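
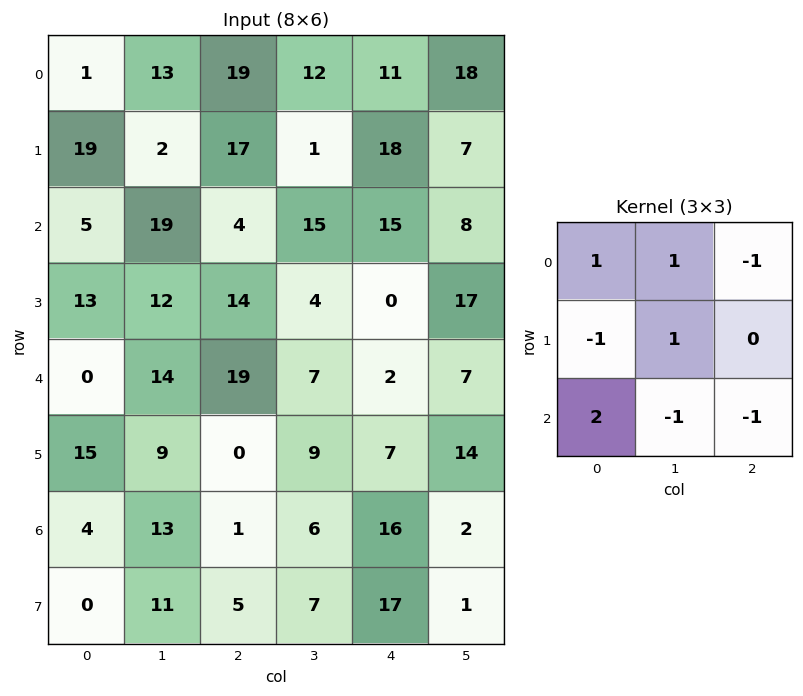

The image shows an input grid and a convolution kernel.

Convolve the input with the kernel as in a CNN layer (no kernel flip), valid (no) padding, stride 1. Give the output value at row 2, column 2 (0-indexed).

The receptive field on the input at this output position is [4 15 15 / 14 4 0 / 19 7 2]. Elementwise product with the kernel and sum: 4·1 + 15·1 + 15·-1 + 14·-1 + 4·1 + 19·2 + 7·-1 + 2·-1.

23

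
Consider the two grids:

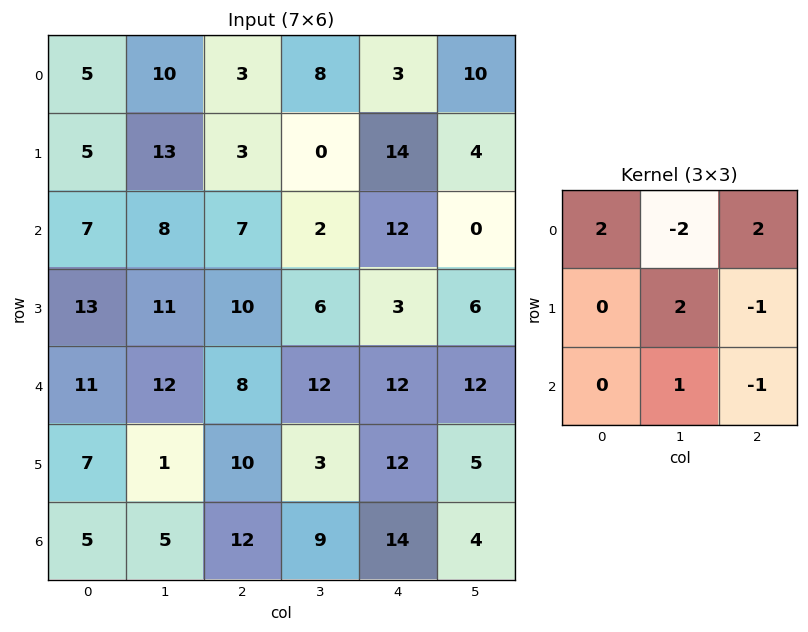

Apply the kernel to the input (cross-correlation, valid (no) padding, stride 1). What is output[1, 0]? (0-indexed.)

0

The receptive field on the input at this output position is [5 13 3 / 7 8 7 / 13 11 10]. Elementwise product with the kernel and sum: 5·2 + 13·-2 + 3·2 + 8·2 + 7·-1 + 11·1 + 10·-1.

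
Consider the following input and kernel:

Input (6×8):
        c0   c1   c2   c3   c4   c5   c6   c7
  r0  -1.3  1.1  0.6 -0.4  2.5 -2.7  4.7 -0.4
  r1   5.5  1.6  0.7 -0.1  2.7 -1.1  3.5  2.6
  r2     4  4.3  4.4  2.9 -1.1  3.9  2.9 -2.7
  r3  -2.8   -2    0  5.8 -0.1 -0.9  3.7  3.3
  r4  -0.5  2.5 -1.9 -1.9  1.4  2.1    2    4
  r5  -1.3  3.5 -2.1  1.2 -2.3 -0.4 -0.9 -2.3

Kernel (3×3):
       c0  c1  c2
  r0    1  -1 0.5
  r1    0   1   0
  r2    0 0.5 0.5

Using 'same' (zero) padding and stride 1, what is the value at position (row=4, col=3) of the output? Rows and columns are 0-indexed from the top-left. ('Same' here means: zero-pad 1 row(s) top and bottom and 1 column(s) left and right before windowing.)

-8.3

The receptive field on the zero-padded input at this output position is [0 5.8 -0.1 / -1.9 -1.9 1.4 / -2.1 1.2 -2.3]. Elementwise product with the kernel and sum: 0·1 + 5.8·-1 + -0.1·0.5 + -1.9·1 + 1.2·0.5 + -2.3·0.5.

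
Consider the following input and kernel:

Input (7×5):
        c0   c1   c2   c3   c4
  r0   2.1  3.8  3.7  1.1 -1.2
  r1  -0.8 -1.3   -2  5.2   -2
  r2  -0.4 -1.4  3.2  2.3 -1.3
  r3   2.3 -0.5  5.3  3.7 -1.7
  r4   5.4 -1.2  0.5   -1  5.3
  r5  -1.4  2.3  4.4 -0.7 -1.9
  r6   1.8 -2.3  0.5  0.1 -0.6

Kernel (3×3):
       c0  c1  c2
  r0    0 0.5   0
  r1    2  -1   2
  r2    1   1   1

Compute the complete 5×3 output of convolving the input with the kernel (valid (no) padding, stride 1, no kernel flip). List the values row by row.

Output[0,0]: The receptive field on the input at this output position is [2.1 3.8 3.7 / -0.8 -1.3 -2 / -0.4 -1.4 3.2]. Elementwise product with the kernel and sum: 3.8·0.5 + -0.8·2 + -1.3·-1 + -2·2 + -0.4·1 + -1.4·1 + 3.2·1.
Output[0,1]: The receptive field on the input at this output position is [3.8 3.7 1.1 / -1.3 -2 5.2 / -1.4 3.2 2.3]. Elementwise product with the kernel and sum: 3.7·0.5 + -1.3·2 + -2·-1 + 5.2·2 + -1.4·1 + 3.2·1 + 2.3·1.

-1 15.75 -8.45
13.45 6.1 11.4
19.7 1 9.45
18.05 3.75 16.25
3.1 -2.65 5.2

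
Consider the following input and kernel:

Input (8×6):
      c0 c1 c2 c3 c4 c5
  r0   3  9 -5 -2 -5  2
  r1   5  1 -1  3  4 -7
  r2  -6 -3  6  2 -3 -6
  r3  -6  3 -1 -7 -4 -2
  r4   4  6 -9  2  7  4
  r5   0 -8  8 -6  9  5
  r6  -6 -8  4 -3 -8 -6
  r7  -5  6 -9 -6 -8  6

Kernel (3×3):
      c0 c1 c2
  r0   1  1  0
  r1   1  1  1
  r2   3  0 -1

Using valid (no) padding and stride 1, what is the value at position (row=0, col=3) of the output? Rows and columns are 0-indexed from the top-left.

The receptive field on the input at this output position is [-2 -5 2 / 3 4 -7 / 2 -3 -6]. Elementwise product with the kernel and sum: -2·1 + -5·1 + 3·1 + 4·1 + -7·1 + 2·3 + -6·-1.

5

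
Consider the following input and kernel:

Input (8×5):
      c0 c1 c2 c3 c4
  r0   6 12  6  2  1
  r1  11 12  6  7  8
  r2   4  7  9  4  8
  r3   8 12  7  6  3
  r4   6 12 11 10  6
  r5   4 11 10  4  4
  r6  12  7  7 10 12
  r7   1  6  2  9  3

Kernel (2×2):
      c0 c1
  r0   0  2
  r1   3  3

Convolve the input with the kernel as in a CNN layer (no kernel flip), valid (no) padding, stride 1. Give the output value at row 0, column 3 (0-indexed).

The receptive field on the input at this output position is [2 1 / 7 8]. Elementwise product with the kernel and sum: 1·2 + 7·3 + 8·3.

47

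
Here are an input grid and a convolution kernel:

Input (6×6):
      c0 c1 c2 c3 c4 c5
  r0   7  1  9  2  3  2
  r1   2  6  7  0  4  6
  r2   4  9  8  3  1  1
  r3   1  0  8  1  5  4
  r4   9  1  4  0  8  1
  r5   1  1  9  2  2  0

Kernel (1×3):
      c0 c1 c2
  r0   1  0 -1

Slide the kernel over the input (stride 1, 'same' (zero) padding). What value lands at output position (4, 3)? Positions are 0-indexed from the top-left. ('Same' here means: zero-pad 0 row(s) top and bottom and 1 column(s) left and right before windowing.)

-4

The receptive field on the zero-padded input at this output position is [4 0 8]. Elementwise product with the kernel and sum: 4·1 + 8·-1.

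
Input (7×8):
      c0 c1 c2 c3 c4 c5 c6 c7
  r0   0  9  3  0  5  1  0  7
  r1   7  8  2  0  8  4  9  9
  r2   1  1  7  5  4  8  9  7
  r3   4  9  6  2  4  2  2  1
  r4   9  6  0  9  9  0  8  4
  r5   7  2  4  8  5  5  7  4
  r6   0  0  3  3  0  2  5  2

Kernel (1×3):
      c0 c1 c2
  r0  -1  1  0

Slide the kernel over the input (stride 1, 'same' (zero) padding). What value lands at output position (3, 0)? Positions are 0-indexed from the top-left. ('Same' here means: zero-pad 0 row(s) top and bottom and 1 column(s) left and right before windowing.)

4

The receptive field on the zero-padded input at this output position is [0 4 9]. Elementwise product with the kernel and sum: 0·-1 + 4·1.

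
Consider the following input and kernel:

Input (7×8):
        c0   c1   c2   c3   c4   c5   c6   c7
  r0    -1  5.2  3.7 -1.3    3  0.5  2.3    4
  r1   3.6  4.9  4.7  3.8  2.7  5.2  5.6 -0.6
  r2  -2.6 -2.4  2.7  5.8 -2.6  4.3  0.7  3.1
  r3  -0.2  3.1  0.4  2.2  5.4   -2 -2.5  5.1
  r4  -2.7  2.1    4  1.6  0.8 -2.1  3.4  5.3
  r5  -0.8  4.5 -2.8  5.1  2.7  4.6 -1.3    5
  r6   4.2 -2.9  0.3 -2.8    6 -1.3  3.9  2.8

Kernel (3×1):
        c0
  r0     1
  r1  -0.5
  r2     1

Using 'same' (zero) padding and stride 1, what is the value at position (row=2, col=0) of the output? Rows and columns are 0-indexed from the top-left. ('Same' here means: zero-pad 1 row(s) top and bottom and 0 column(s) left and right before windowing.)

4.7

The receptive field on the zero-padded input at this output position is [3.6 / -2.6 / -0.2]. Elementwise product with the kernel and sum: 3.6·1 + -2.6·-0.5 + -0.2·1.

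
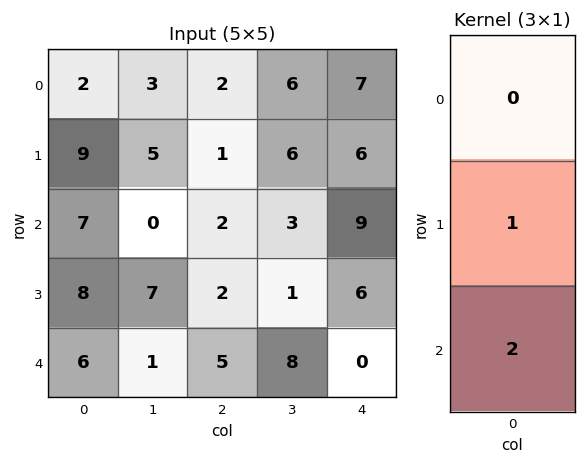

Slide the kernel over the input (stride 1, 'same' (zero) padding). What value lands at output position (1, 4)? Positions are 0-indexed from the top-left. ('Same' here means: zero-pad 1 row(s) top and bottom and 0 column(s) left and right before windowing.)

24

The receptive field on the zero-padded input at this output position is [7 / 6 / 9]. Elementwise product with the kernel and sum: 6·1 + 9·2.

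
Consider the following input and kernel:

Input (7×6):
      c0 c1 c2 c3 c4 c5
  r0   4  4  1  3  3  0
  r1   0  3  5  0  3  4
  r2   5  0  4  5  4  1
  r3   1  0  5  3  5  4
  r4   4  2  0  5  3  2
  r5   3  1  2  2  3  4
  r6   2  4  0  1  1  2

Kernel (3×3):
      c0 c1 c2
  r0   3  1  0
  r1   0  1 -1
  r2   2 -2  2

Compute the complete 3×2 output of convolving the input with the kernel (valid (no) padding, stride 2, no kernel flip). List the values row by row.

32 9
14 11
9 4

Output[0,0]: The receptive field on the input at this output position is [4 4 1 / 0 3 5 / 5 0 4]. Elementwise product with the kernel and sum: 4·3 + 4·1 + 3·1 + 5·-1 + 5·2 + 0·-2 + 4·2.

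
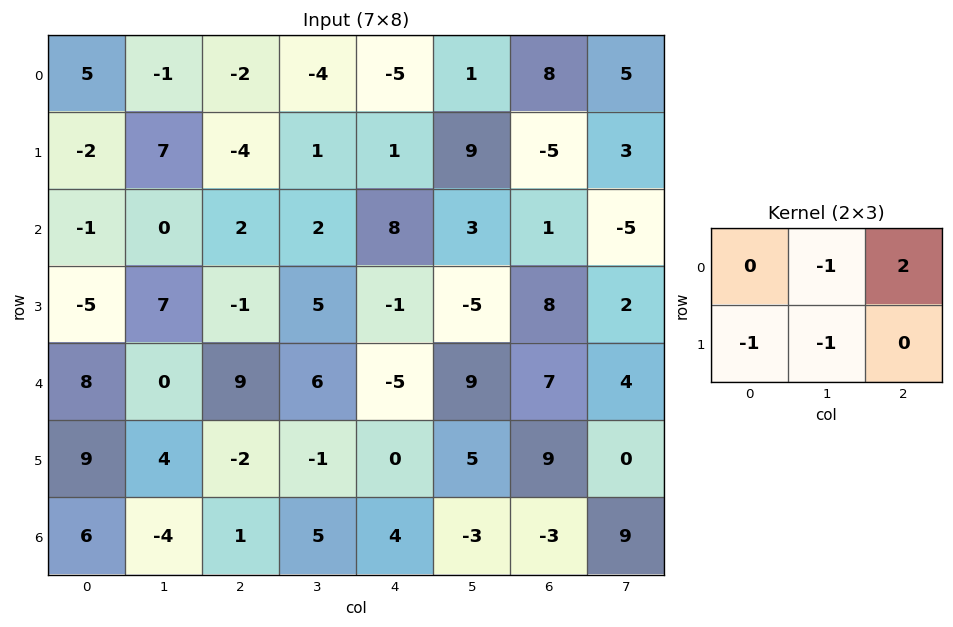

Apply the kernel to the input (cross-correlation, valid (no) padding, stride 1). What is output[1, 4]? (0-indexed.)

The receptive field on the input at this output position is [1 9 -5 / 8 3 1]. Elementwise product with the kernel and sum: 9·-1 + -5·2 + 8·-1 + 3·-1.

-30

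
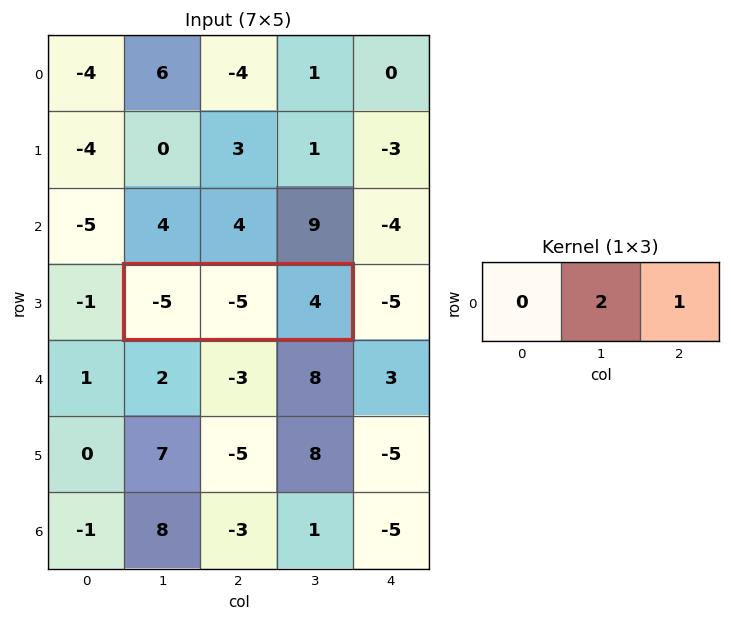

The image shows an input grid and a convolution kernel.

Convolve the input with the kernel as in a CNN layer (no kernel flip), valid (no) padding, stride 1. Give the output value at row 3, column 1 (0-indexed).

-6

The receptive field on the input at this output position is [-5 -5 4]. Elementwise product with the kernel and sum: -5·2 + 4·1.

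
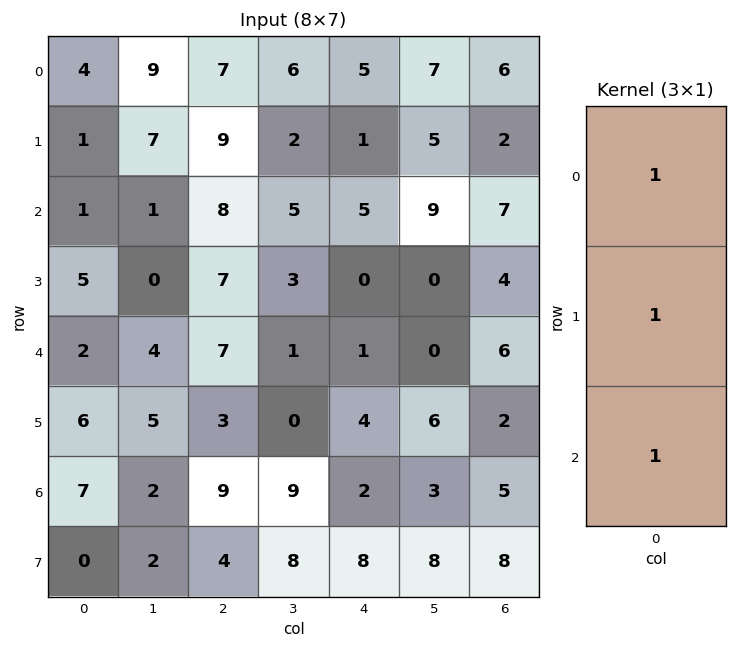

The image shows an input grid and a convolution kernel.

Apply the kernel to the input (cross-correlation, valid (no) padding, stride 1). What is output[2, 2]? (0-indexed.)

22

The receptive field on the input at this output position is [8 / 7 / 7]. Elementwise product with the kernel and sum: 8·1 + 7·1 + 7·1.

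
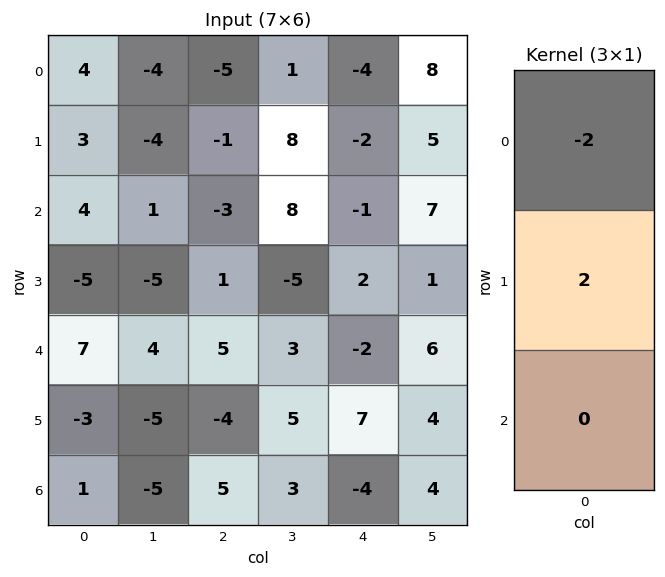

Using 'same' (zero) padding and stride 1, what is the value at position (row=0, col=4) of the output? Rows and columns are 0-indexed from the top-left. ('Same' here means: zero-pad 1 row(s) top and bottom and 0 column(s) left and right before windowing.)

-8

The receptive field on the zero-padded input at this output position is [0 / -4 / -2]. Elementwise product with the kernel and sum: 0·-2 + -4·2.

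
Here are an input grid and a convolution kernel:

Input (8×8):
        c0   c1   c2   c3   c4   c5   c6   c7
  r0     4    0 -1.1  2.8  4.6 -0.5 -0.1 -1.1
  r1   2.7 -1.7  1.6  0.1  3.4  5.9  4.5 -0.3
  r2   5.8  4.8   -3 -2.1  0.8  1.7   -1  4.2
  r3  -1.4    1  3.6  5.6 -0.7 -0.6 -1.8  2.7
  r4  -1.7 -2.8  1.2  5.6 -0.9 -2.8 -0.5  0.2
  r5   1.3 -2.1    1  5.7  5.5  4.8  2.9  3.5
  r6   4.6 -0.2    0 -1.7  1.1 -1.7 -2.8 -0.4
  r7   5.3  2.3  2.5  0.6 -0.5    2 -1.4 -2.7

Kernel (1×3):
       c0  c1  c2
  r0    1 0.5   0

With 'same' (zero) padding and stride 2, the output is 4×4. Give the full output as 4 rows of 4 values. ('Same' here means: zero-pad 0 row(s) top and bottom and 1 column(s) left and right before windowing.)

2 -0.55 5.1 -0.55
2.9 3.3 -1.7 1.2
-0.85 -2.2 5.15 -3.05
2.3 -0.2 -1.15 -3.1

Output[0,0]: The receptive field on the zero-padded input at this output position is [0 4 0]. Elementwise product with the kernel and sum: 0·1 + 4·0.5.
Output[0,1]: The receptive field on the zero-padded input at this output position is [0 -1.1 2.8]. Elementwise product with the kernel and sum: 0·1 + -1.1·0.5.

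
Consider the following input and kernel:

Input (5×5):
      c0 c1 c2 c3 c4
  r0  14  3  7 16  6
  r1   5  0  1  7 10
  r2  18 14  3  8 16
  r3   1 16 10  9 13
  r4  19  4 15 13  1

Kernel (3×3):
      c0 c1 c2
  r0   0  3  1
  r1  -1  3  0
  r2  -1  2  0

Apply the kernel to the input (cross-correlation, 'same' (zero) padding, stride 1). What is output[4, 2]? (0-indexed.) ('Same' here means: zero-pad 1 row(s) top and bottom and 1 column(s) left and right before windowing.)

80

The receptive field on the zero-padded input at this output position is [16 10 9 / 4 15 13 / 0 0 0]. Elementwise product with the kernel and sum: 10·3 + 9·1 + 4·-1 + 15·3 + 0·-1 + 0·2.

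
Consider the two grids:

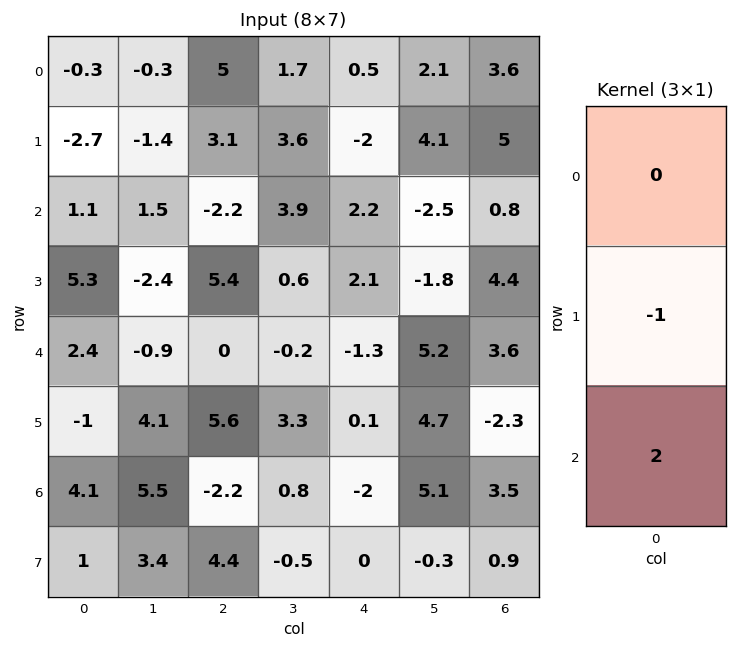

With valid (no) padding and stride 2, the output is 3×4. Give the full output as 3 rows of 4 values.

4.9 -7.5 6.4 -3.4
-0.5 -5.4 -4.7 2.8
9.2 -10 -4.1 9.3

Output[0,0]: The receptive field on the input at this output position is [-0.3 / -2.7 / 1.1]. Elementwise product with the kernel and sum: -2.7·-1 + 1.1·2.
Output[0,1]: The receptive field on the input at this output position is [5 / 3.1 / -2.2]. Elementwise product with the kernel and sum: 3.1·-1 + -2.2·2.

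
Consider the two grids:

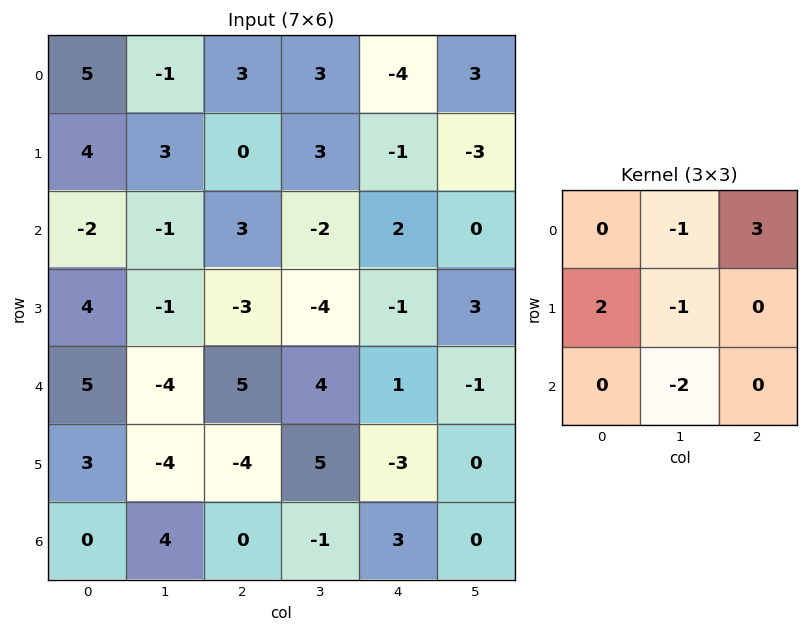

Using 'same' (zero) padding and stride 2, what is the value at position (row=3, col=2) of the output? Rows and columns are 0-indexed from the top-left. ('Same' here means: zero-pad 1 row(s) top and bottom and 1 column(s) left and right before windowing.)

The receptive field on the zero-padded input at this output position is [5 -3 0 / -1 3 0 / 0 0 0]. Elementwise product with the kernel and sum: -3·-1 + 0·3 + -1·2 + 3·-1 + 0·-2.

-2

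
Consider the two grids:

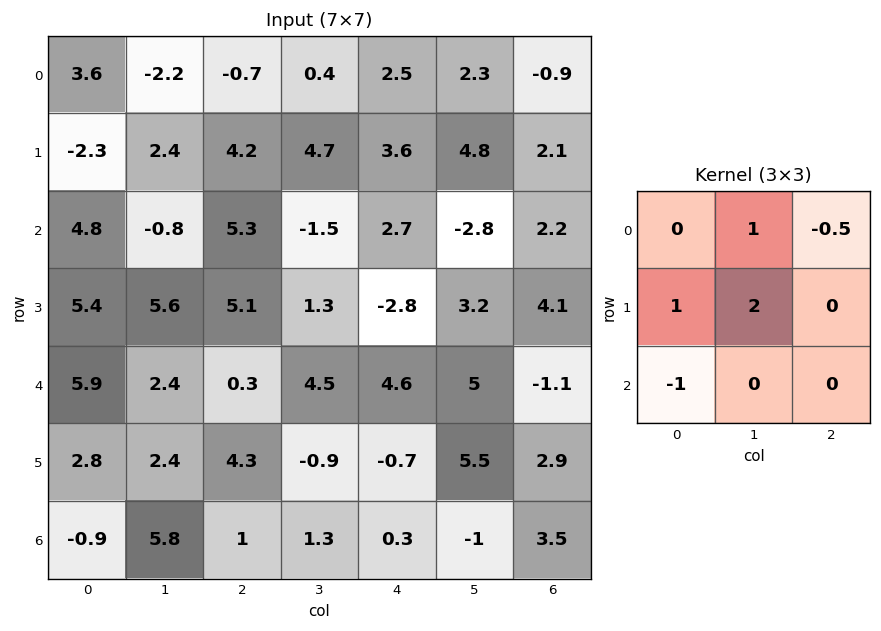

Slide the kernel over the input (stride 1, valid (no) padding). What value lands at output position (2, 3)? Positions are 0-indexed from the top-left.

The receptive field on the input at this output position is [-1.5 2.7 -2.8 / 1.3 -2.8 3.2 / 4.5 4.6 5]. Elementwise product with the kernel and sum: 2.7·1 + -2.8·-0.5 + 1.3·1 + -2.8·2 + 4.5·-1.

-4.7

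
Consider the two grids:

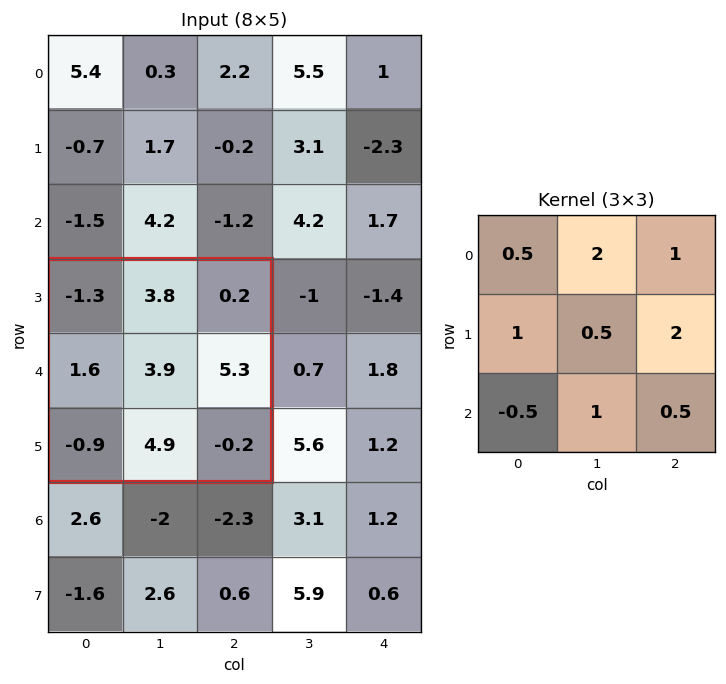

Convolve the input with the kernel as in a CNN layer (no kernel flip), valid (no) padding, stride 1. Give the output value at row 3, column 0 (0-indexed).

26.55

The receptive field on the input at this output position is [-1.3 3.8 0.2 / 1.6 3.9 5.3 / -0.9 4.9 -0.2]. Elementwise product with the kernel and sum: -1.3·0.5 + 3.8·2 + 0.2·1 + 1.6·1 + 3.9·0.5 + 5.3·2 + -0.9·-0.5 + 4.9·1 + -0.2·0.5.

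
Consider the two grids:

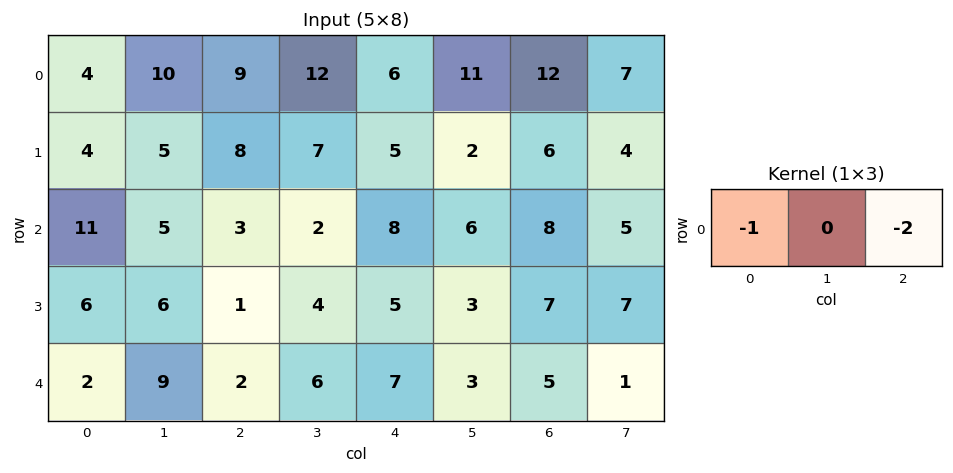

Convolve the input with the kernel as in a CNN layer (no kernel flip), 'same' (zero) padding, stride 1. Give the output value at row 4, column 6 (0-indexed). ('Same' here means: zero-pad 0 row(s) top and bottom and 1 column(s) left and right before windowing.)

-5

The receptive field on the zero-padded input at this output position is [3 5 1]. Elementwise product with the kernel and sum: 3·-1 + 1·-2.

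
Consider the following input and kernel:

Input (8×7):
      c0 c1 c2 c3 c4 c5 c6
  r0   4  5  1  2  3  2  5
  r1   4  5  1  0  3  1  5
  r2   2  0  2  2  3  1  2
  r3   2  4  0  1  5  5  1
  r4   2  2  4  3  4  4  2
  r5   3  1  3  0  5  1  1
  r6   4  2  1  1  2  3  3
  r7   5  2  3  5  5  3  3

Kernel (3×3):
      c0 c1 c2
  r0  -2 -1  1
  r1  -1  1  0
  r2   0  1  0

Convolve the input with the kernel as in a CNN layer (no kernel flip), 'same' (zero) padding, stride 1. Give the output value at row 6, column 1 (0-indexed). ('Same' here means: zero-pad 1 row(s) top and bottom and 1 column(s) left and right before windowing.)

The receptive field on the zero-padded input at this output position is [3 1 3 / 4 2 1 / 5 2 3]. Elementwise product with the kernel and sum: 3·-2 + 1·-1 + 3·1 + 4·-1 + 2·1 + 2·1.

-4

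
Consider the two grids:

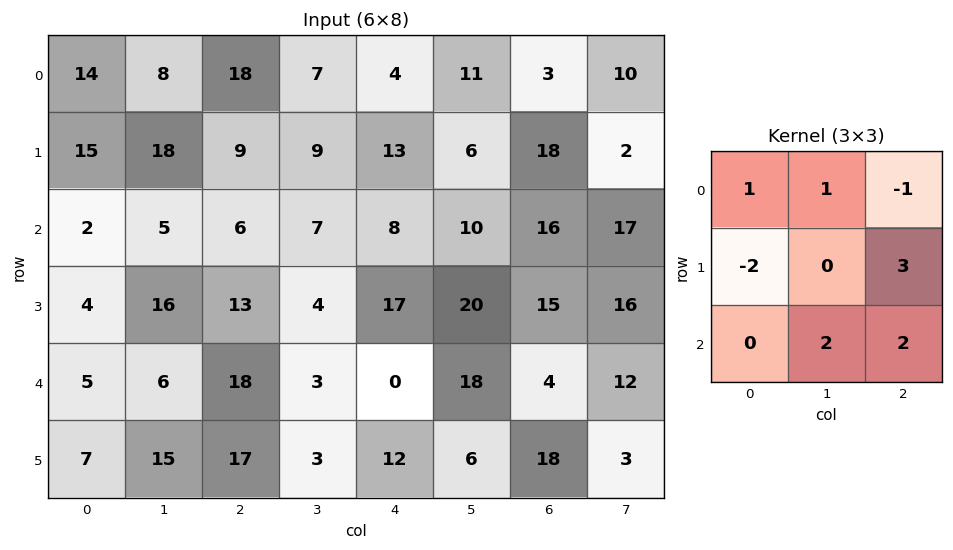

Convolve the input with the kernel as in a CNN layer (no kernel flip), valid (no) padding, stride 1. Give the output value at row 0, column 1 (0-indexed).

36

The receptive field on the input at this output position is [8 18 7 / 18 9 9 / 5 6 7]. Elementwise product with the kernel and sum: 8·1 + 18·1 + 7·-1 + 18·-2 + 9·3 + 6·2 + 7·2.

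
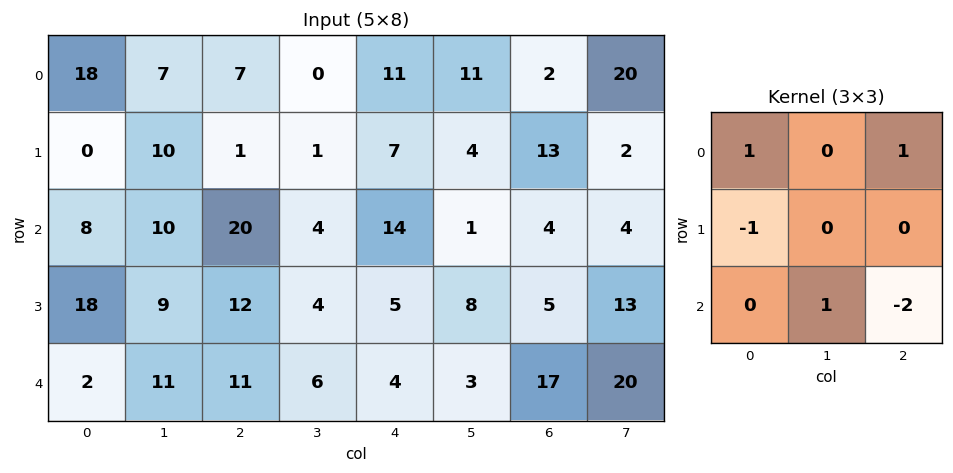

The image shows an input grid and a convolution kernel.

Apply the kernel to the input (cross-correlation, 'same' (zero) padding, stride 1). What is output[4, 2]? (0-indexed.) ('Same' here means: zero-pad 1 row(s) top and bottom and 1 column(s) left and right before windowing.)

The receptive field on the zero-padded input at this output position is [9 12 4 / 11 11 6 / 0 0 0]. Elementwise product with the kernel and sum: 9·1 + 4·1 + 11·-1 + 0·1 + 0·-2.

2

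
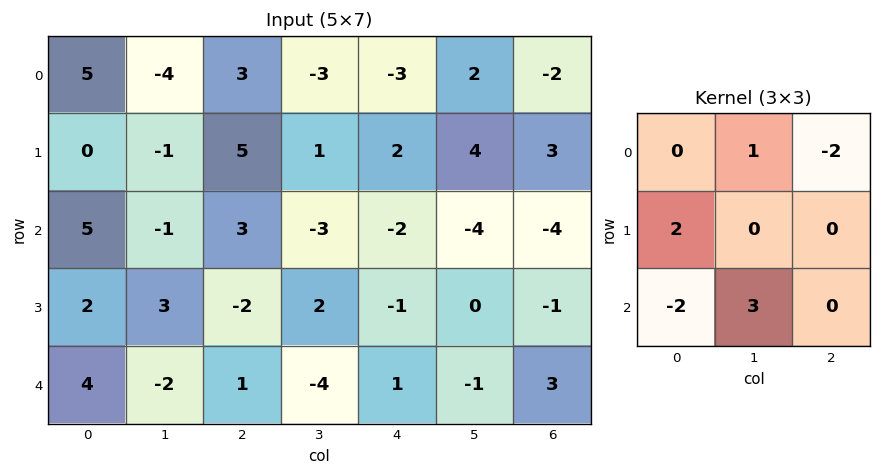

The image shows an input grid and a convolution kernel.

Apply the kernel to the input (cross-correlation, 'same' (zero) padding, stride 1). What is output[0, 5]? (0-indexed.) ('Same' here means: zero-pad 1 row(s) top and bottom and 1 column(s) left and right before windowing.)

The receptive field on the zero-padded input at this output position is [0 0 0 / -3 2 -2 / 2 4 3]. Elementwise product with the kernel and sum: 0·1 + 0·-2 + -3·2 + 2·-2 + 4·3.

2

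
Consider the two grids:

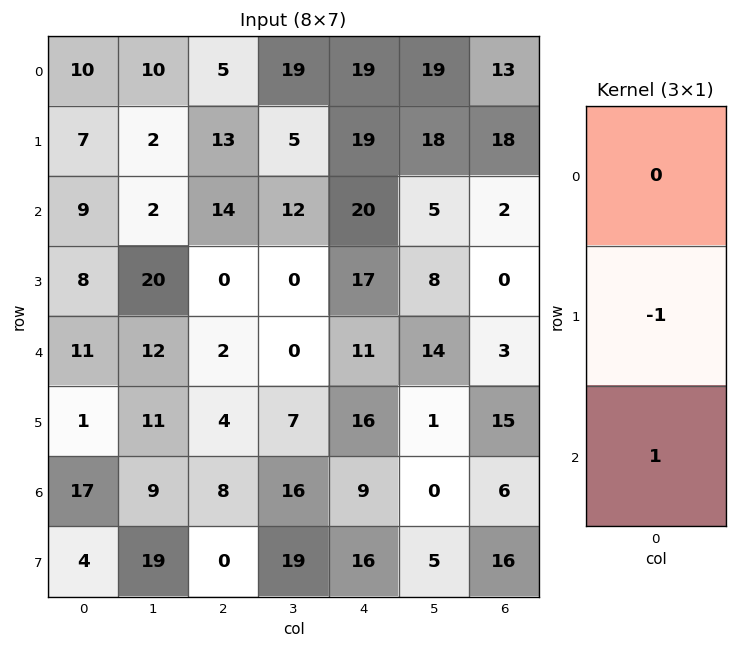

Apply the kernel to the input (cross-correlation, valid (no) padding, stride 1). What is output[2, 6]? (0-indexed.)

The receptive field on the input at this output position is [2 / 0 / 3]. Elementwise product with the kernel and sum: 0·-1 + 3·1.

3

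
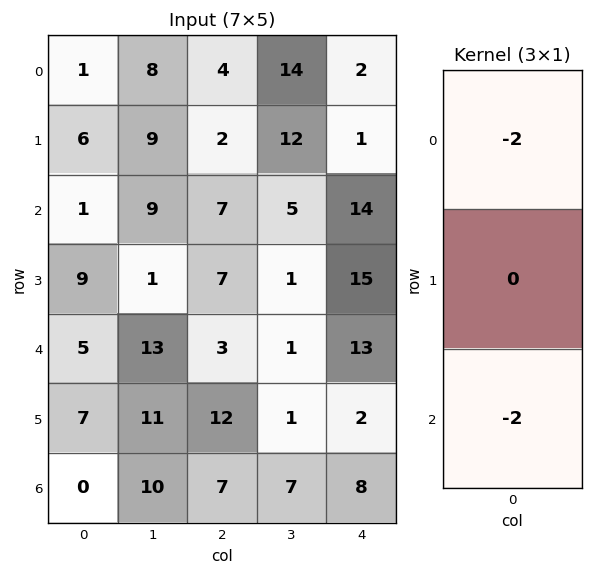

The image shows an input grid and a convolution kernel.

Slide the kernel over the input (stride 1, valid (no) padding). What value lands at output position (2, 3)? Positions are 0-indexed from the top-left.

-12

The receptive field on the input at this output position is [5 / 1 / 1]. Elementwise product with the kernel and sum: 5·-2 + 1·-2.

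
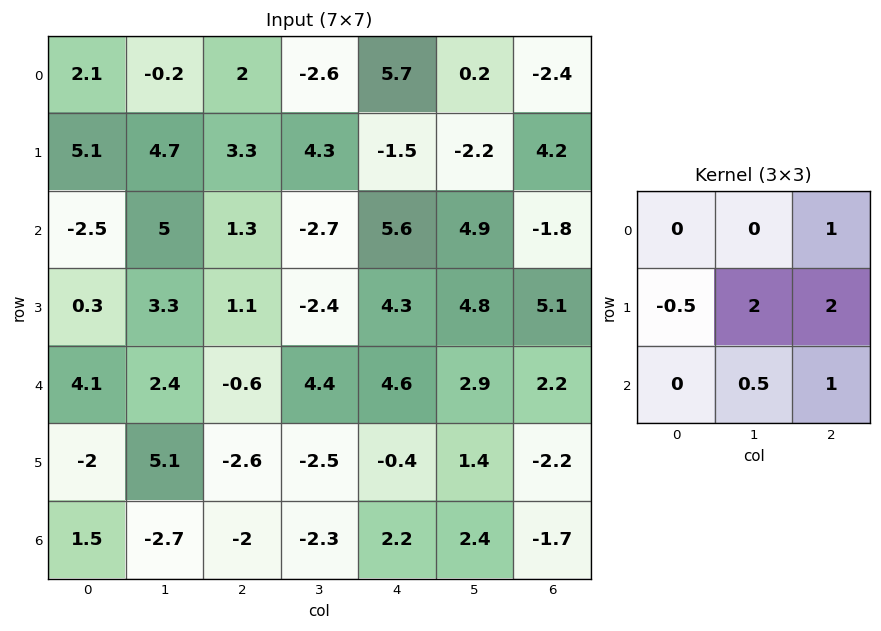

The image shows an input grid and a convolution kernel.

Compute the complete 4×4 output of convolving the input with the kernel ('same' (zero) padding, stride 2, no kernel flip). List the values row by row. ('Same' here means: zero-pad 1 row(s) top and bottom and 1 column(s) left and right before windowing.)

11.05 4.85 10.15 -2.8
13.15 -2.85 27.1 -3.5
20.4 0.2 18.8 1.85
2.7 -9.75 11.75 -4.6

Output[0,0]: The receptive field on the zero-padded input at this output position is [0 0 0 / 0 2.1 -0.2 / 0 5.1 4.7]. Elementwise product with the kernel and sum: 0·1 + 0·-0.5 + 2.1·2 + -0.2·2 + 5.1·0.5 + 4.7·1.
Output[0,1]: The receptive field on the zero-padded input at this output position is [0 0 0 / -0.2 2 -2.6 / 4.7 3.3 4.3]. Elementwise product with the kernel and sum: 0·1 + -0.2·-0.5 + 2·2 + -2.6·2 + 3.3·0.5 + 4.3·1.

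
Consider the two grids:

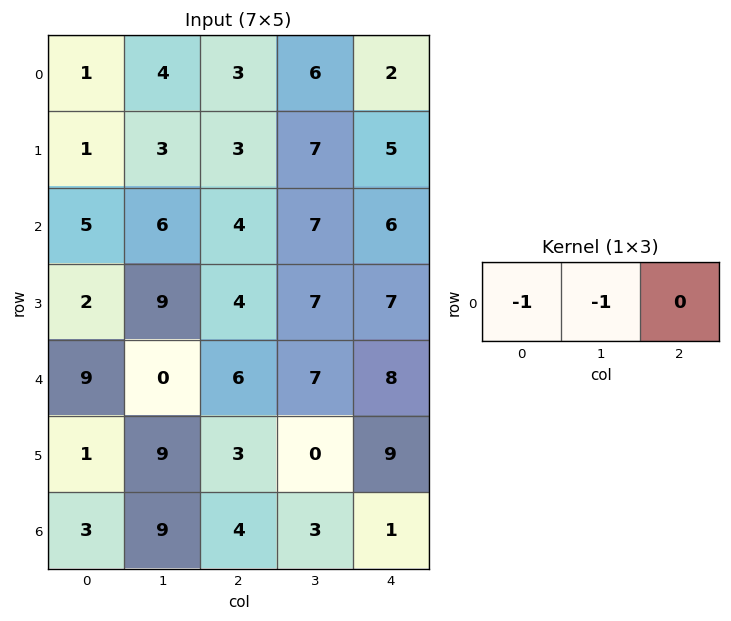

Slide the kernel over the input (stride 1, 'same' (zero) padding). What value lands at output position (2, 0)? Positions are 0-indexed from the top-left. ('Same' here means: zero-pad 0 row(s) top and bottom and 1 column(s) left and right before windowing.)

The receptive field on the zero-padded input at this output position is [0 5 6]. Elementwise product with the kernel and sum: 0·-1 + 5·-1.

-5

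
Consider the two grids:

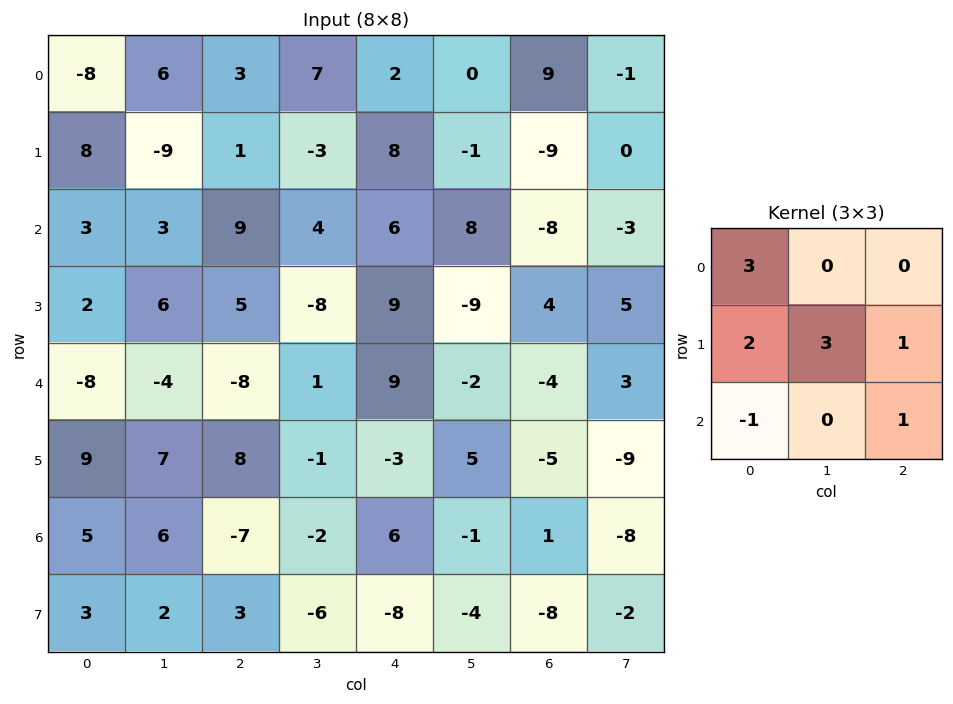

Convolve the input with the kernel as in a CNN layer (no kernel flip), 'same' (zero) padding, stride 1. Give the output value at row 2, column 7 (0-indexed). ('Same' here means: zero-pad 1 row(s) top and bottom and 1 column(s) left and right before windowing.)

-56

The receptive field on the zero-padded input at this output position is [-9 0 0 / -8 -3 0 / 4 5 0]. Elementwise product with the kernel and sum: -9·3 + -8·2 + -3·3 + 0·1 + 4·-1 + 0·1.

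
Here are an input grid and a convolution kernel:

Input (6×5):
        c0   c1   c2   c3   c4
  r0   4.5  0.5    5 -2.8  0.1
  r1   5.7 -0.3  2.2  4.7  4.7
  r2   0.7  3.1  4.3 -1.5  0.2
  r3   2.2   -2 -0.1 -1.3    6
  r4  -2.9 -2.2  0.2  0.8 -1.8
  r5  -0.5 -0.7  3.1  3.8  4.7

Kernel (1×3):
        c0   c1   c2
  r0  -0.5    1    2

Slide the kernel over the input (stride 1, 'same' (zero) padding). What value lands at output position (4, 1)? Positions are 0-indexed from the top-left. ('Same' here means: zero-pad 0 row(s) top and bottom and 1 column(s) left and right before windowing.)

The receptive field on the zero-padded input at this output position is [-2.9 -2.2 0.2]. Elementwise product with the kernel and sum: -2.9·-0.5 + -2.2·1 + 0.2·2.

-0.35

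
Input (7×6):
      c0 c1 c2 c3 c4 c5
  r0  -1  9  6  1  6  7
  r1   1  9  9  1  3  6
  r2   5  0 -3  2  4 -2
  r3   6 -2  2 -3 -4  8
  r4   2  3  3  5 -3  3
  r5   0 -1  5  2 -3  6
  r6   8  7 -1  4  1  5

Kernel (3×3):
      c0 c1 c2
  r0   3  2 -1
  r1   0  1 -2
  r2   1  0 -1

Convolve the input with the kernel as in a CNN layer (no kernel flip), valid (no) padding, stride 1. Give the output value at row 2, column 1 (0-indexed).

The receptive field on the input at this output position is [0 -3 2 / -2 2 -3 / 3 3 5]. Elementwise product with the kernel and sum: 0·3 + -3·2 + 2·-1 + 2·1 + -3·-2 + 3·1 + 5·-1.

-2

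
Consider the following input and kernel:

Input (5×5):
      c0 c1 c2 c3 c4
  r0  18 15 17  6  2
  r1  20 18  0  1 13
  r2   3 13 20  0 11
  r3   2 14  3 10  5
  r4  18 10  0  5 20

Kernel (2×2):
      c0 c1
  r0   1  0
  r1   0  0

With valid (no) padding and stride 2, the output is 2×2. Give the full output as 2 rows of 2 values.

18 17
3 20

Output[0,0]: The receptive field on the input at this output position is [18 15 / 20 18]. Elementwise product with the kernel and sum: 18·1.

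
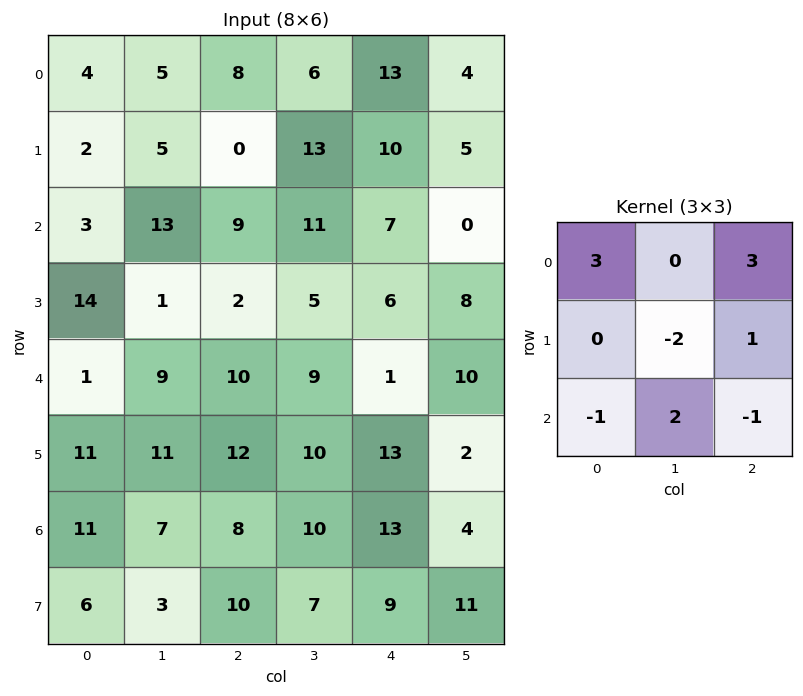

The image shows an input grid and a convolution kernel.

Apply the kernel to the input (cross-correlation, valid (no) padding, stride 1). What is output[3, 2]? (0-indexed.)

The receptive field on the input at this output position is [2 5 6 / 10 9 1 / 12 10 13]. Elementwise product with the kernel and sum: 2·3 + 6·3 + 9·-2 + 1·1 + 12·-1 + 10·2 + 13·-1.

2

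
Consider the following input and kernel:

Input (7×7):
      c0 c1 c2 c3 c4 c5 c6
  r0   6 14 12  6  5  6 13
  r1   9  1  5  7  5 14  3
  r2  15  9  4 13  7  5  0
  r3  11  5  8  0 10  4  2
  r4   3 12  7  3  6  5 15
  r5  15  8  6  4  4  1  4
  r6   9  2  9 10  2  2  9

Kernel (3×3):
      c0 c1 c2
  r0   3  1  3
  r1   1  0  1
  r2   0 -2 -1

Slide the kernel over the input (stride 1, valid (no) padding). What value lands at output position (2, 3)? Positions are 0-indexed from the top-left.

The receptive field on the input at this output position is [13 7 5 / 0 10 4 / 3 6 5]. Elementwise product with the kernel and sum: 13·3 + 7·1 + 5·3 + 0·1 + 4·1 + 6·-2 + 5·-1.

48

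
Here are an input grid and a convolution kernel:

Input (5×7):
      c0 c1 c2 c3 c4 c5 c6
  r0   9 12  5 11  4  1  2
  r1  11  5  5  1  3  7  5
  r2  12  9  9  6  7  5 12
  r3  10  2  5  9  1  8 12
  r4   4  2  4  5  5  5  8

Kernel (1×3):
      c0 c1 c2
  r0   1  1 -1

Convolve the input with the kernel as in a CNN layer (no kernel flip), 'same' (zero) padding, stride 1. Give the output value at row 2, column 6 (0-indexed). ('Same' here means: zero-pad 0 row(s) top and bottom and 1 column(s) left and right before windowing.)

17

The receptive field on the zero-padded input at this output position is [5 12 0]. Elementwise product with the kernel and sum: 5·1 + 12·1 + 0·-1.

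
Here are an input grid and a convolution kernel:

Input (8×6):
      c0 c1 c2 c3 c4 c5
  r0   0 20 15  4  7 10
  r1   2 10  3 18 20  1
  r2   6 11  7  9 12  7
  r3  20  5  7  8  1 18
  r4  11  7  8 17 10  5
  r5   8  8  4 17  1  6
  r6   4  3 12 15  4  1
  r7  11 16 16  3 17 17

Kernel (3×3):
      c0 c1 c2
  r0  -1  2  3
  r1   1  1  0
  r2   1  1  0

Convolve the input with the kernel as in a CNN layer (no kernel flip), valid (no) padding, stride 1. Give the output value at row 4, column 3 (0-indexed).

55

The receptive field on the input at this output position is [17 10 5 / 17 1 6 / 15 4 1]. Elementwise product with the kernel and sum: 17·-1 + 10·2 + 5·3 + 17·1 + 1·1 + 15·1 + 4·1.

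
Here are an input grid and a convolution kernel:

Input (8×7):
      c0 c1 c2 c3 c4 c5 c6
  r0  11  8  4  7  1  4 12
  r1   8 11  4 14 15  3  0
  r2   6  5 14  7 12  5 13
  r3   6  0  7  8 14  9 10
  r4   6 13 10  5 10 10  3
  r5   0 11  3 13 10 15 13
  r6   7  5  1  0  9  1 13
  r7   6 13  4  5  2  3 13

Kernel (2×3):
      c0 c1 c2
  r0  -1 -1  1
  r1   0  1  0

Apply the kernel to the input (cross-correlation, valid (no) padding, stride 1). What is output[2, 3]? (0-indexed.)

The receptive field on the input at this output position is [7 12 5 / 8 14 9]. Elementwise product with the kernel and sum: 7·-1 + 12·-1 + 5·1 + 14·1.

0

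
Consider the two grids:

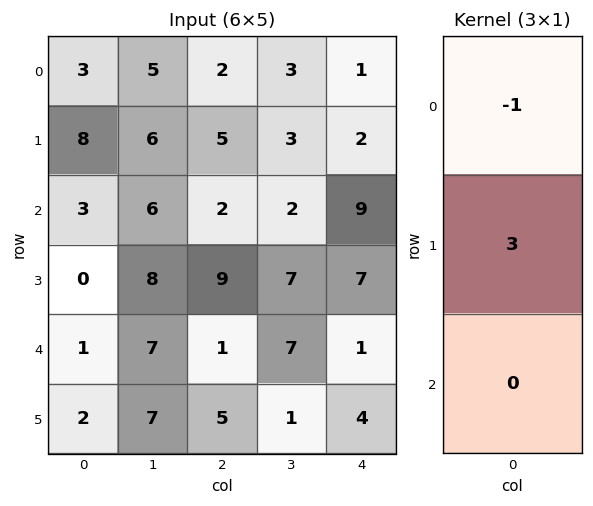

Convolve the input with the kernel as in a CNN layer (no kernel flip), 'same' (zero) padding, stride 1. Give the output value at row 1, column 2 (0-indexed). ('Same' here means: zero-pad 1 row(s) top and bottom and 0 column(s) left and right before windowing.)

13

The receptive field on the zero-padded input at this output position is [2 / 5 / 2]. Elementwise product with the kernel and sum: 2·-1 + 5·3.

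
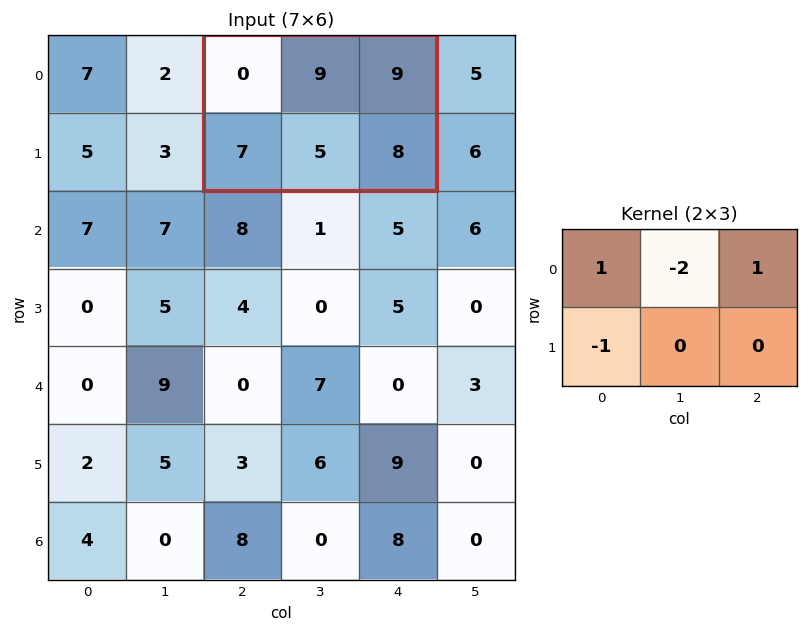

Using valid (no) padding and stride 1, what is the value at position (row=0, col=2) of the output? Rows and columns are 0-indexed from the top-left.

The receptive field on the input at this output position is [0 9 9 / 7 5 8]. Elementwise product with the kernel and sum: 0·1 + 9·-2 + 9·1 + 7·-1.

-16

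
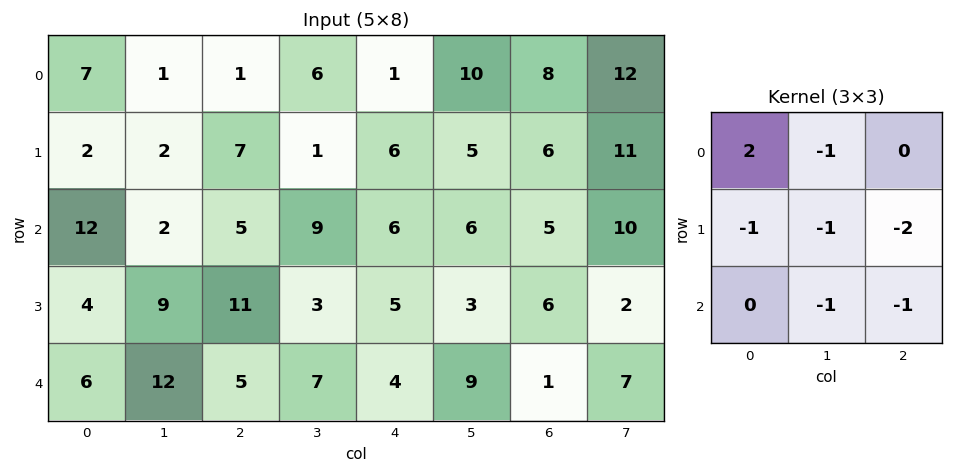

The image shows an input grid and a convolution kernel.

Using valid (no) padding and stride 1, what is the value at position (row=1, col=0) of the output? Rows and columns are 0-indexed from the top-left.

-42

The receptive field on the input at this output position is [2 2 7 / 12 2 5 / 4 9 11]. Elementwise product with the kernel and sum: 2·2 + 2·-1 + 12·-1 + 2·-1 + 5·-2 + 9·-1 + 11·-1.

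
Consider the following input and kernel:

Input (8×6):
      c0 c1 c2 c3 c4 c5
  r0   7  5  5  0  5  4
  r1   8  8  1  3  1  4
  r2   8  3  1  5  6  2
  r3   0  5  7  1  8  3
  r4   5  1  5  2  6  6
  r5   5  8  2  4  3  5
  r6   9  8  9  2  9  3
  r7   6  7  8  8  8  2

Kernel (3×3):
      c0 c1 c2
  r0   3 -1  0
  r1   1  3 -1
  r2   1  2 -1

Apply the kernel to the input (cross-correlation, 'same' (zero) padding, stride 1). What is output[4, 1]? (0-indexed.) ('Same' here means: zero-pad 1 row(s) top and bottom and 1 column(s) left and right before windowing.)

The receptive field on the zero-padded input at this output position is [0 5 7 / 5 1 5 / 5 8 2]. Elementwise product with the kernel and sum: 0·3 + 5·-1 + 5·1 + 1·3 + 5·-1 + 5·1 + 8·2 + 2·-1.

17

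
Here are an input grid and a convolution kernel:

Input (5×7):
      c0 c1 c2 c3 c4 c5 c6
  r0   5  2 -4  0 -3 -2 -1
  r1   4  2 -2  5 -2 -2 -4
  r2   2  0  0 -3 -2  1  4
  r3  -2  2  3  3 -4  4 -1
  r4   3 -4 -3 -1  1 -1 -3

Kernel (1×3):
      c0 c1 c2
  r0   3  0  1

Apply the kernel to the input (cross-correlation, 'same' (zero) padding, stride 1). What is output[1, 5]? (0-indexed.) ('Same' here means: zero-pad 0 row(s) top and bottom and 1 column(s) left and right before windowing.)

-10

The receptive field on the zero-padded input at this output position is [-2 -2 -4]. Elementwise product with the kernel and sum: -2·3 + -4·1.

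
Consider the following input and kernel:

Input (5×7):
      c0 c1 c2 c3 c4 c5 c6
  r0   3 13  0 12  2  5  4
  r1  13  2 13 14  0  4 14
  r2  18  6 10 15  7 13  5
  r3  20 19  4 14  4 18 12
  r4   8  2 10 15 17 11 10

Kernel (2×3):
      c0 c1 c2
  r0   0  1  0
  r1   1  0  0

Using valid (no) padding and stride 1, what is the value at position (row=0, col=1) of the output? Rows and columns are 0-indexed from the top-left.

2

The receptive field on the input at this output position is [13 0 12 / 2 13 14]. Elementwise product with the kernel and sum: 0·1 + 2·1.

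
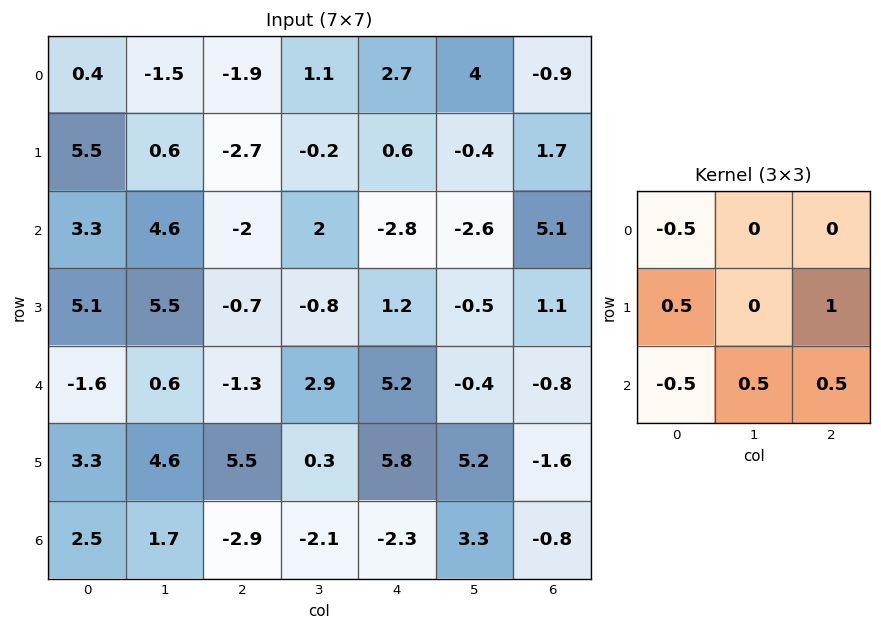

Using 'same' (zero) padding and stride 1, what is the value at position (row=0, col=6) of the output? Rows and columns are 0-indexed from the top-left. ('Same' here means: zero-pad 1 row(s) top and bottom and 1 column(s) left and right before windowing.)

The receptive field on the zero-padded input at this output position is [0 0 0 / 4 -0.9 0 / -0.4 1.7 0]. Elementwise product with the kernel and sum: 0·-0.5 + 4·0.5 + 0·1 + -0.4·-0.5 + 1.7·0.5 + 0·0.5.

3.05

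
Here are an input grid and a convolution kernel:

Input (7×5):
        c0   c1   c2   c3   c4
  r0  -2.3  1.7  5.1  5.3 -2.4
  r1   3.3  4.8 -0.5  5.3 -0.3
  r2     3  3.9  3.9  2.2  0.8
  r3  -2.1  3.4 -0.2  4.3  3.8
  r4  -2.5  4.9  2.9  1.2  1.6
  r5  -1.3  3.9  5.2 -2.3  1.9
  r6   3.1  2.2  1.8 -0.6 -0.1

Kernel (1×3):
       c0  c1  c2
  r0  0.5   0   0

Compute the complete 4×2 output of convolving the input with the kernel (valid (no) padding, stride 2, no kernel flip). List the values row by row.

Output[0,0]: The receptive field on the input at this output position is [-2.3 1.7 5.1]. Elementwise product with the kernel and sum: -2.3·0.5.
Output[0,1]: The receptive field on the input at this output position is [5.1 5.3 -2.4]. Elementwise product with the kernel and sum: 5.1·0.5.

-1.15 2.55
1.5 1.95
-1.25 1.45
1.55 0.9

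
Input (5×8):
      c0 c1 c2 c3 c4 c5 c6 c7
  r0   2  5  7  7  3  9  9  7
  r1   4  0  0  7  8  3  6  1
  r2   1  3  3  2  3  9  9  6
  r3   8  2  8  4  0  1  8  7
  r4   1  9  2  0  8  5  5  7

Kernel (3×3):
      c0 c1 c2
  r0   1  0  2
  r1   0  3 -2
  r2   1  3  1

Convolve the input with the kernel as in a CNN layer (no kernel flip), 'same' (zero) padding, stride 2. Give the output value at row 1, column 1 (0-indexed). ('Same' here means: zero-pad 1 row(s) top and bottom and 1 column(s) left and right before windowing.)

49

The receptive field on the zero-padded input at this output position is [0 0 7 / 3 3 2 / 2 8 4]. Elementwise product with the kernel and sum: 0·1 + 7·2 + 3·3 + 2·-2 + 2·1 + 8·3 + 4·1.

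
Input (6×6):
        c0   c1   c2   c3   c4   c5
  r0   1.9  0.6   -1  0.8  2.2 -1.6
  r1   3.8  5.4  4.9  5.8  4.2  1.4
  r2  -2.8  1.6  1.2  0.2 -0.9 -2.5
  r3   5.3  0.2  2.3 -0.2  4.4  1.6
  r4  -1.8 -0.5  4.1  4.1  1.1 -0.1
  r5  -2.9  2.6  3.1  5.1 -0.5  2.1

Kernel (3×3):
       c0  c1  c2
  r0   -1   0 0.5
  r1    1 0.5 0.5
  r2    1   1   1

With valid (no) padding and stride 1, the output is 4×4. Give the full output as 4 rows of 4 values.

Output[0,0]: The receptive field on the input at this output position is [1.9 0.6 -1 / 3.8 5.4 4.9 / -2.8 1.6 1.2]. Elementwise product with the kernel and sum: 1.9·-1 + -1·0.5 + 3.8·1 + 5.4·0.5 + 4.9·0.5 + -2.8·1 + 1.6·1 + 1.2·1.
Output[0,1]: The receptive field on the input at this output position is [0.6 -1 0.8 / 5.4 4.9 5.8 / 1.6 1.2 0.2]. Elementwise product with the kernel and sum: 0.6·-1 + 0.8·0.5 + 5.4·1 + 4.9·0.5 + 5.8·0.5 + 1.6·1 + 1.2·1 + 0.2·1.

6.55 13.55 12.5 3.8
5.05 2.1 4.55 -0.8
11.75 7.45 12.05 6.45
-1.35 14.1 14.3 12.3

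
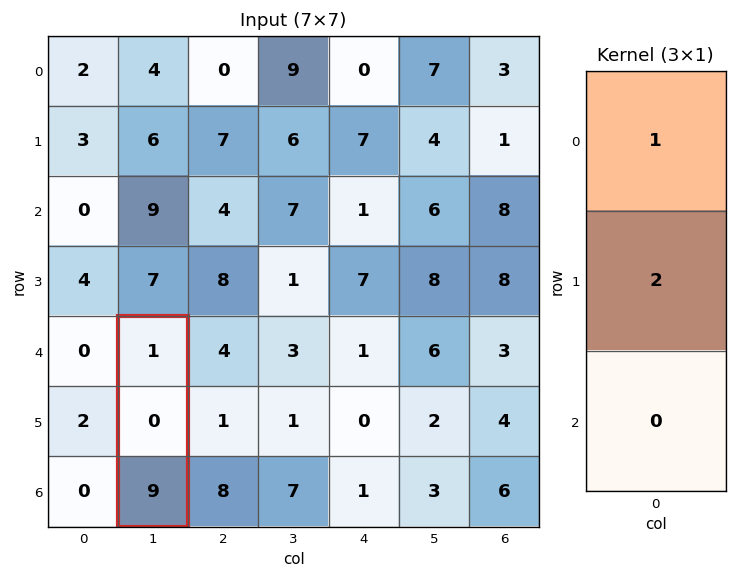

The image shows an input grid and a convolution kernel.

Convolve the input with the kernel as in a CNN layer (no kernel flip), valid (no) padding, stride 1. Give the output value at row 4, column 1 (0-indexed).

The receptive field on the input at this output position is [1 / 0 / 9]. Elementwise product with the kernel and sum: 1·1 + 0·2.

1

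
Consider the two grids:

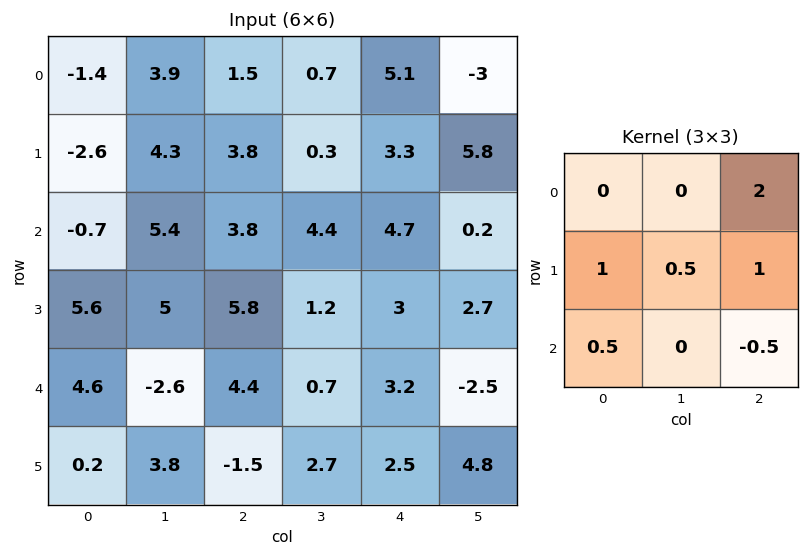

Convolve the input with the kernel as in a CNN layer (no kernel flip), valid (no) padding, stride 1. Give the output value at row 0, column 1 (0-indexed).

The receptive field on the input at this output position is [3.9 1.5 0.7 / 4.3 3.8 0.3 / 5.4 3.8 4.4]. Elementwise product with the kernel and sum: 0.7·2 + 4.3·1 + 3.8·0.5 + 0.3·1 + 5.4·0.5 + 4.4·-0.5.

8.4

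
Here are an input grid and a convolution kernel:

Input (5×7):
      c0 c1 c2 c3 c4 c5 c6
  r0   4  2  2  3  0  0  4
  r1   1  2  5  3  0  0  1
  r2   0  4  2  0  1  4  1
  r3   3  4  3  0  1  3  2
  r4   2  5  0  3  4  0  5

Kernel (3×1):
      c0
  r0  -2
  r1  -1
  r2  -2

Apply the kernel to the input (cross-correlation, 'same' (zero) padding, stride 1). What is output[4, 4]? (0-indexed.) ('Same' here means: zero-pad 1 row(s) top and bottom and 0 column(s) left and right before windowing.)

The receptive field on the zero-padded input at this output position is [1 / 4 / 0]. Elementwise product with the kernel and sum: 1·-2 + 4·-1 + 0·-2.

-6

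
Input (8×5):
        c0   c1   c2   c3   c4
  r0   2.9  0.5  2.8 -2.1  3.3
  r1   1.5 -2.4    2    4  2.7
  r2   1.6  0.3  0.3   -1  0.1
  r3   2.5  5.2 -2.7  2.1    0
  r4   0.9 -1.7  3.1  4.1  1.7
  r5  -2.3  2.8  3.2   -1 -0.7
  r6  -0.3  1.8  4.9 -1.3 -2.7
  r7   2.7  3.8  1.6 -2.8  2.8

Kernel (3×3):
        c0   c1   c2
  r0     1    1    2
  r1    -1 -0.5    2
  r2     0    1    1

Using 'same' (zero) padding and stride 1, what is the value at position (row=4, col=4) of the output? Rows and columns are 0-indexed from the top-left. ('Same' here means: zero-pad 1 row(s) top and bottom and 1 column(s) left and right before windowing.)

The receptive field on the zero-padded input at this output position is [2.1 0 0 / 4.1 1.7 0 / -1 -0.7 0]. Elementwise product with the kernel and sum: 2.1·1 + 0·1 + 0·2 + 4.1·-1 + 1.7·-0.5 + 0·2 + -0.7·1 + 0·1.

-3.55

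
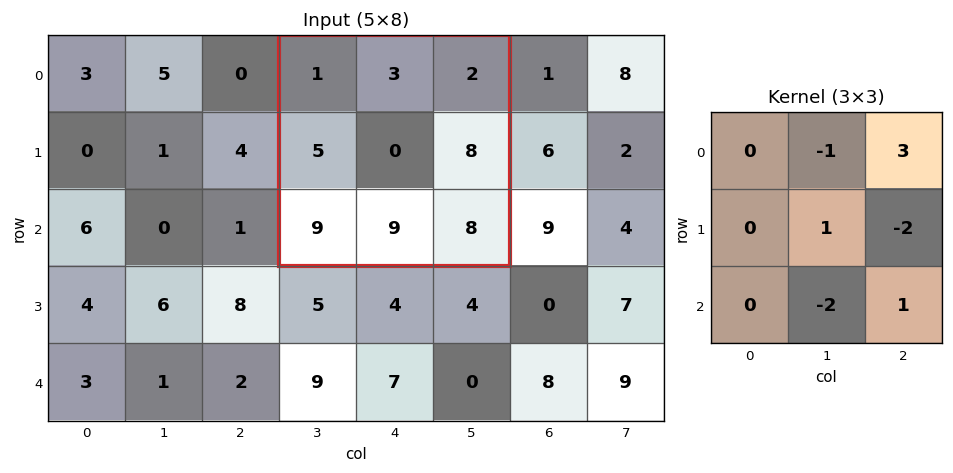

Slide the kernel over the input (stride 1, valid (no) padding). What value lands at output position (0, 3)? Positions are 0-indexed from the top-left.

-23

The receptive field on the input at this output position is [1 3 2 / 5 0 8 / 9 9 8]. Elementwise product with the kernel and sum: 3·-1 + 2·3 + 0·1 + 8·-2 + 9·-2 + 8·1.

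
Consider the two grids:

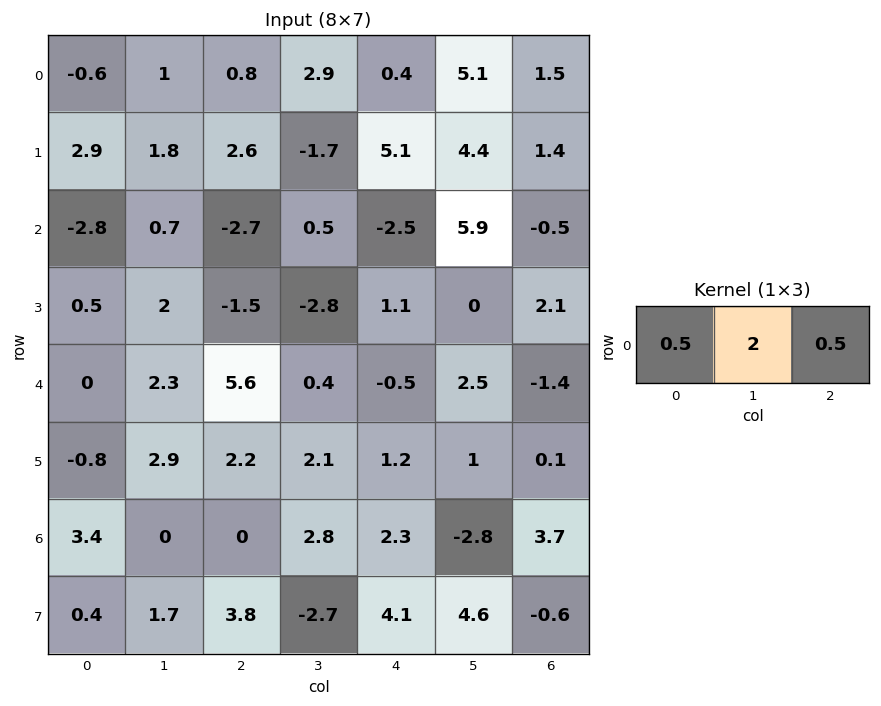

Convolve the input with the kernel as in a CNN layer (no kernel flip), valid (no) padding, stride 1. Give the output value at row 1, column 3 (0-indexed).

11.55

The receptive field on the input at this output position is [-1.7 5.1 4.4]. Elementwise product with the kernel and sum: -1.7·0.5 + 5.1·2 + 4.4·0.5.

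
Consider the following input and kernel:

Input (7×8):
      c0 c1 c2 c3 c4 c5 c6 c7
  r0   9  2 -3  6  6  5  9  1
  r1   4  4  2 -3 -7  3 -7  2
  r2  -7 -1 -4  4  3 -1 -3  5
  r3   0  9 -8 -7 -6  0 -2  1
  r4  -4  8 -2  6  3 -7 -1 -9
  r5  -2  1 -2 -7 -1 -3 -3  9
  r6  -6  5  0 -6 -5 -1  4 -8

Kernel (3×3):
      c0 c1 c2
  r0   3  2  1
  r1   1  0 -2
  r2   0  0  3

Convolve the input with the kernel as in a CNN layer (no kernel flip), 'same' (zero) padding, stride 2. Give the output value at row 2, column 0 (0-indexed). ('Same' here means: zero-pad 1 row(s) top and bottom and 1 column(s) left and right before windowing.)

The receptive field on the zero-padded input at this output position is [0 0 9 / 0 -4 8 / 0 -2 1]. Elementwise product with the kernel and sum: 0·3 + 0·2 + 9·1 + 0·1 + 8·-2 + 1·3.

-4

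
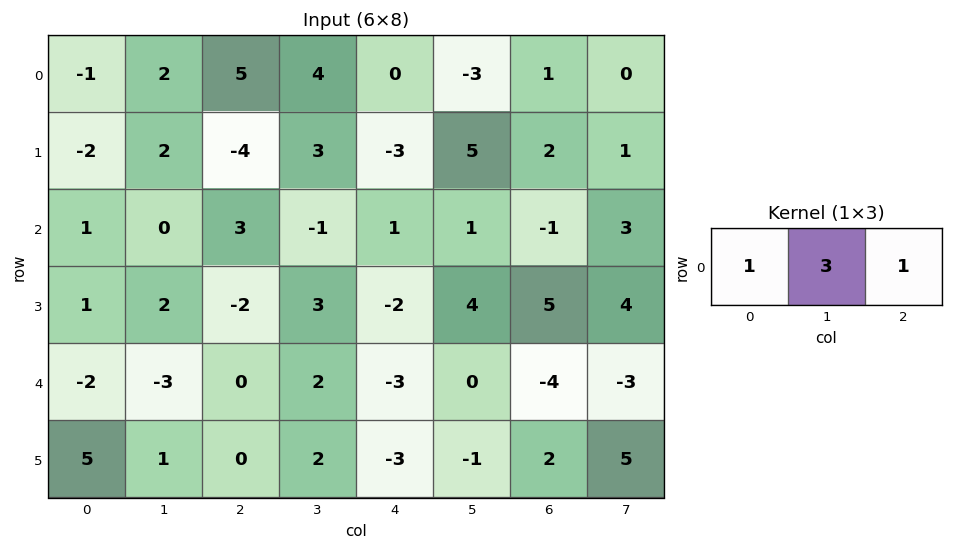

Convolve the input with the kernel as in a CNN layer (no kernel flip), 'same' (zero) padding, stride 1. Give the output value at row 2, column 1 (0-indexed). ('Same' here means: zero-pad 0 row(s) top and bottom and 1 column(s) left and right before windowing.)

The receptive field on the zero-padded input at this output position is [1 0 3]. Elementwise product with the kernel and sum: 1·1 + 0·3 + 3·1.

4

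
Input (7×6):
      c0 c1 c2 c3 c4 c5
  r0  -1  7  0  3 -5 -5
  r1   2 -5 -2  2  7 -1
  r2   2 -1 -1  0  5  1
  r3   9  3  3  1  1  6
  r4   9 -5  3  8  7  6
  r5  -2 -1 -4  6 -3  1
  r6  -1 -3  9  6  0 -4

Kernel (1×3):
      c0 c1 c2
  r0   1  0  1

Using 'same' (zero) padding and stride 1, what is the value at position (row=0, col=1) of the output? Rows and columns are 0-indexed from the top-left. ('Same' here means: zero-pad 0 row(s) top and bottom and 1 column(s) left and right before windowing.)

-1

The receptive field on the zero-padded input at this output position is [-1 7 0]. Elementwise product with the kernel and sum: -1·1 + 0·1.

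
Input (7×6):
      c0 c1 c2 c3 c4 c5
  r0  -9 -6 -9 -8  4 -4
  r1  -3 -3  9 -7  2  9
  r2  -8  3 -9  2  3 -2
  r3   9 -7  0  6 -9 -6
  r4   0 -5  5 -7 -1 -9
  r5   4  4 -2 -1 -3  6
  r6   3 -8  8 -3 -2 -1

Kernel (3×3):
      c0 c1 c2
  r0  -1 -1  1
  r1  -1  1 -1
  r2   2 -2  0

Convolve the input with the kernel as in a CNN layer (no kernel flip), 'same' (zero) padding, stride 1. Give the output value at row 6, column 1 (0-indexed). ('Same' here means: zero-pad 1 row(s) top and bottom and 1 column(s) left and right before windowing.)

-29

The receptive field on the zero-padded input at this output position is [4 4 -2 / 3 -8 8 / 0 0 0]. Elementwise product with the kernel and sum: 4·-1 + 4·-1 + -2·1 + 3·-1 + -8·1 + 8·-1 + 0·2 + 0·-2.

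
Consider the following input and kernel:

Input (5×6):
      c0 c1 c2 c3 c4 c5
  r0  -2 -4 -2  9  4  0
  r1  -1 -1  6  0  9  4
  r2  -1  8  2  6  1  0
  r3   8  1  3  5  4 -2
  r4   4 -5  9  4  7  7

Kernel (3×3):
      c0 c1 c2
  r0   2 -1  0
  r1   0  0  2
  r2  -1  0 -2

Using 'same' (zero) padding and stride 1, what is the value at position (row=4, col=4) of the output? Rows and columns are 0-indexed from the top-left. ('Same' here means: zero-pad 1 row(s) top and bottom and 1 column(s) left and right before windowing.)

The receptive field on the zero-padded input at this output position is [5 4 -2 / 4 7 7 / 0 0 0]. Elementwise product with the kernel and sum: 5·2 + 4·-1 + 7·2 + 0·-1 + 0·-2.

20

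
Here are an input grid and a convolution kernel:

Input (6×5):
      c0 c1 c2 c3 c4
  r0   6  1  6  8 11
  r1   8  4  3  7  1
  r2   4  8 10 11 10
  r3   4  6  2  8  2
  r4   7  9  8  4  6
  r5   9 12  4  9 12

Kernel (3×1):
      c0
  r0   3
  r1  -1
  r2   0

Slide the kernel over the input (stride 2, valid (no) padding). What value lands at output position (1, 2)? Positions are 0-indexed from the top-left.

The receptive field on the input at this output position is [10 / 2 / 6]. Elementwise product with the kernel and sum: 10·3 + 2·-1.

28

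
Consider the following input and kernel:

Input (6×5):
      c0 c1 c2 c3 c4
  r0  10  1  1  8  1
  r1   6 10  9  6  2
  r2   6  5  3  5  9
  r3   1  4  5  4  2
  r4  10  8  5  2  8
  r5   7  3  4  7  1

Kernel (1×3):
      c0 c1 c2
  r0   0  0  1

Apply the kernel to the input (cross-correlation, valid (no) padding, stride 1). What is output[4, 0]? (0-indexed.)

The receptive field on the input at this output position is [10 8 5]. Elementwise product with the kernel and sum: 5·1.

5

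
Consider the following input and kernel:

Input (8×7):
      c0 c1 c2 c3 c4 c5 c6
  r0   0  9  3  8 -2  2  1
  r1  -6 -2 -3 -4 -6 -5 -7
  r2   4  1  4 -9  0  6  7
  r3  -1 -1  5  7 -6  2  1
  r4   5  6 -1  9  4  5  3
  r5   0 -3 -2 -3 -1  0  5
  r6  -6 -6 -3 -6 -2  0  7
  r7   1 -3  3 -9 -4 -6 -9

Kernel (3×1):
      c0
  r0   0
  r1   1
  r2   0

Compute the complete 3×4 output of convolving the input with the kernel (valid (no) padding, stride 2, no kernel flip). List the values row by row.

Output[0,0]: The receptive field on the input at this output position is [0 / -6 / 4]. Elementwise product with the kernel and sum: -6·1.
Output[0,1]: The receptive field on the input at this output position is [3 / -3 / 4]. Elementwise product with the kernel and sum: -3·1.

-6 -3 -6 -7
-1 5 -6 1
0 -2 -1 5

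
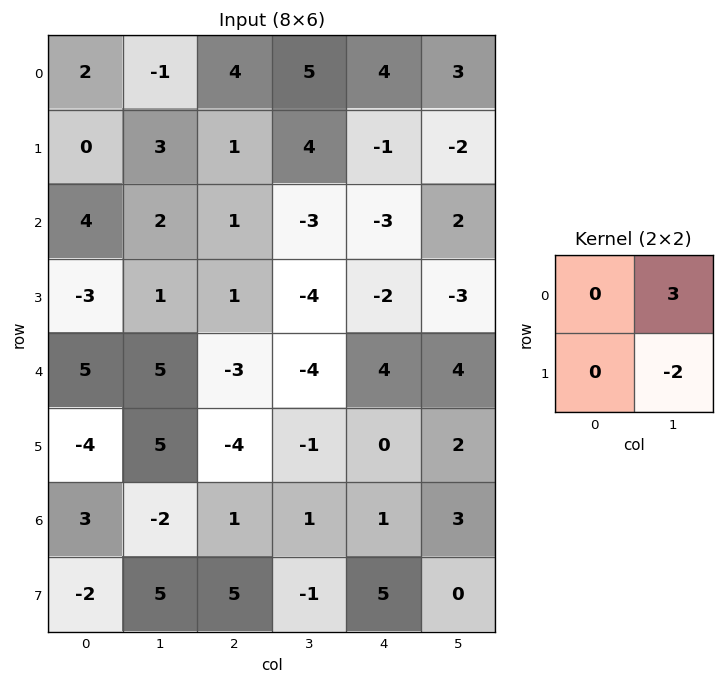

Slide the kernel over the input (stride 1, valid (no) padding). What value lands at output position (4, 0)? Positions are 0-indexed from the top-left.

5

The receptive field on the input at this output position is [5 5 / -4 5]. Elementwise product with the kernel and sum: 5·3 + 5·-2.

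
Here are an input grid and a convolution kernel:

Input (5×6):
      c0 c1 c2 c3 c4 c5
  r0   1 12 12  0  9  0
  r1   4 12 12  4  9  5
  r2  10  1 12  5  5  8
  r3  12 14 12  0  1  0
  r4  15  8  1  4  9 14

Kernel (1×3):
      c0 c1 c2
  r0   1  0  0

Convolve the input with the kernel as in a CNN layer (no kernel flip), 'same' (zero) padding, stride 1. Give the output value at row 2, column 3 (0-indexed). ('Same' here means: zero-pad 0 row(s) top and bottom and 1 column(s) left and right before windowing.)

The receptive field on the zero-padded input at this output position is [12 5 5]. Elementwise product with the kernel and sum: 12·1.

12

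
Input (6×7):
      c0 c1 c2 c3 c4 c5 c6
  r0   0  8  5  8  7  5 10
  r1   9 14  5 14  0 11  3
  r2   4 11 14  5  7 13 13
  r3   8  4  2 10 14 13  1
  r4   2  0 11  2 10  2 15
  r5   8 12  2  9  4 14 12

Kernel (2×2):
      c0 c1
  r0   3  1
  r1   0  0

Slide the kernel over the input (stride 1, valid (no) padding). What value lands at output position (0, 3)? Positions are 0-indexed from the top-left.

31

The receptive field on the input at this output position is [8 7 / 14 0]. Elementwise product with the kernel and sum: 8·3 + 7·1.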